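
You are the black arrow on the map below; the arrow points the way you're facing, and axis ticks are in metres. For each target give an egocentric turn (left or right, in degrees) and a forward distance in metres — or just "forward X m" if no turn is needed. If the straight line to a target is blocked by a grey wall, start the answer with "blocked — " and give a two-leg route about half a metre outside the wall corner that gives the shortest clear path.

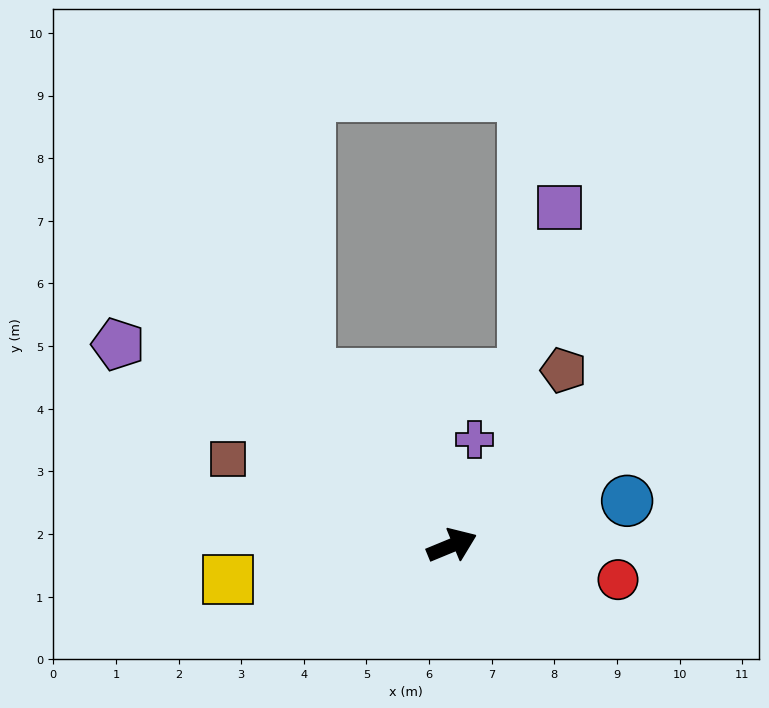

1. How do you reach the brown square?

turn left 137°, forward 3.8 m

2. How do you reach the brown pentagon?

turn left 35°, forward 3.3 m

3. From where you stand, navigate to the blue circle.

turn right 8°, forward 2.9 m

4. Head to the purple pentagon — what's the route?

turn left 127°, forward 6.2 m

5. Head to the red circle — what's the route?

turn right 34°, forward 2.7 m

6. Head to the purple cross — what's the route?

turn left 55°, forward 1.7 m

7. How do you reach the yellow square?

turn left 166°, forward 3.6 m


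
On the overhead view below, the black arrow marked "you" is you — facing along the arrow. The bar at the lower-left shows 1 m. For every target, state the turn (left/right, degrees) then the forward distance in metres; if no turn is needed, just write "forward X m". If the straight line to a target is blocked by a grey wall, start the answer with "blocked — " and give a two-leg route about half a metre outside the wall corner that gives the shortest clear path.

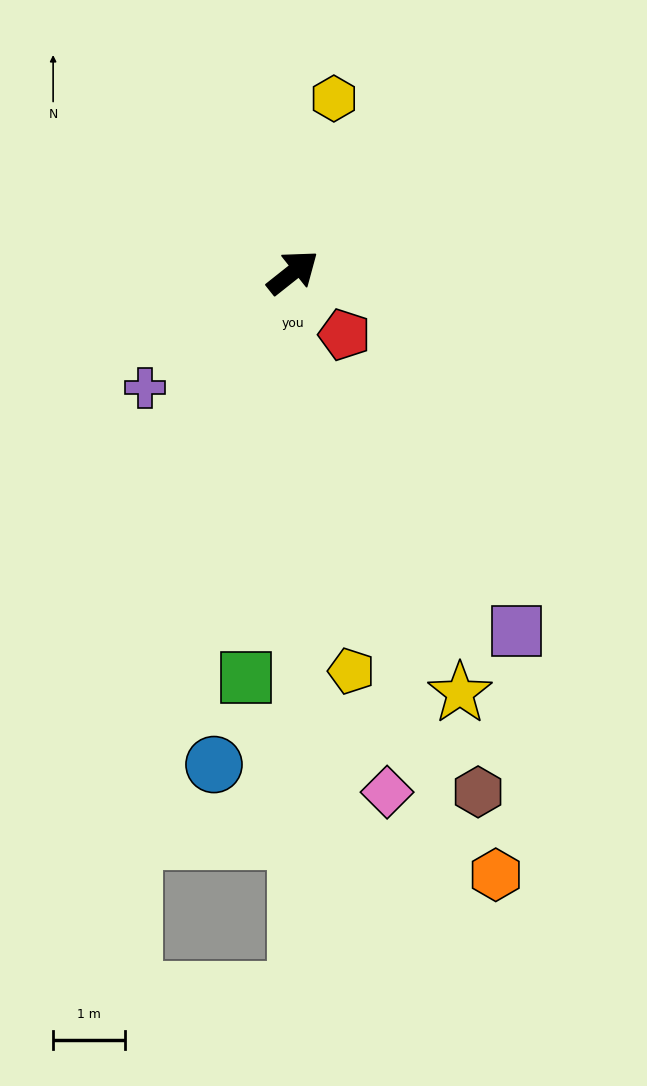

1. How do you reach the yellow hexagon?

turn left 38°, forward 2.5 m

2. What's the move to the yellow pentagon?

turn right 120°, forward 5.6 m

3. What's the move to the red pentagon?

turn right 89°, forward 1.1 m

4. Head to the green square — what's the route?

turn right 135°, forward 5.7 m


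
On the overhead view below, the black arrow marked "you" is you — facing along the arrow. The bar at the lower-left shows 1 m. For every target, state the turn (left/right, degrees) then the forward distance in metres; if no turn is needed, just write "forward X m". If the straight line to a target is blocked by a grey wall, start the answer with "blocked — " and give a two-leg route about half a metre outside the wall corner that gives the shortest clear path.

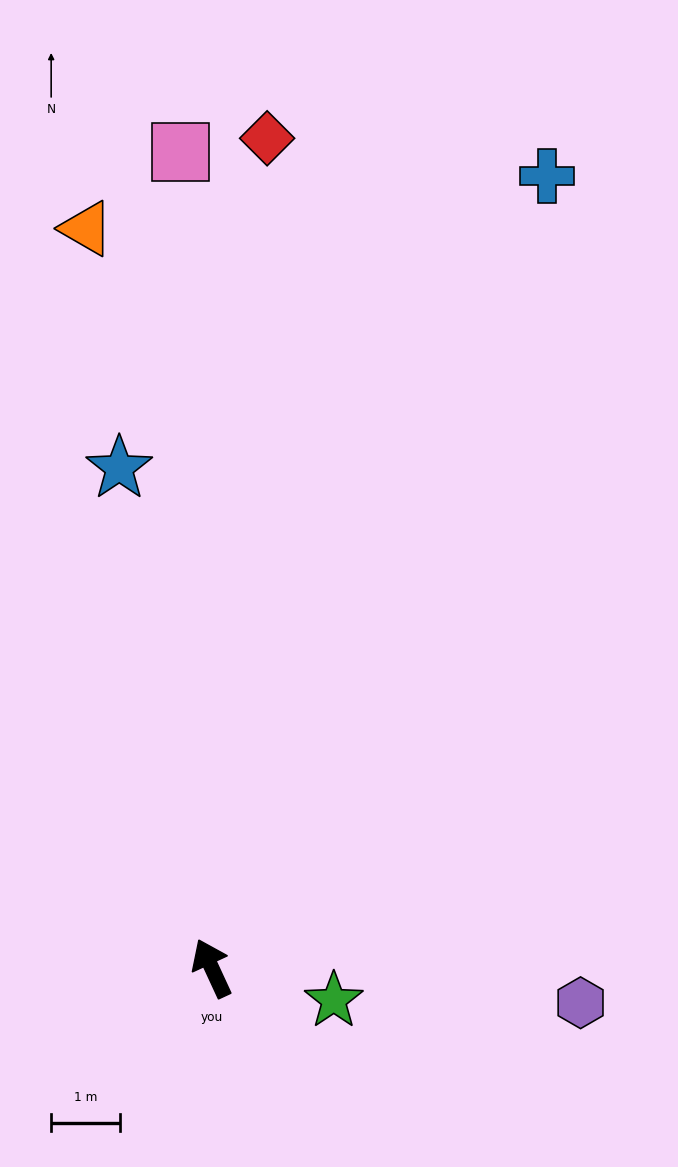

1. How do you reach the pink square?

turn right 23°, forward 11.8 m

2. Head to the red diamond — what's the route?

turn right 29°, forward 12.0 m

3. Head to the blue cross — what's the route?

turn right 48°, forward 12.4 m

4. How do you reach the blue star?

turn right 14°, forward 7.4 m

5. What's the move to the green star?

turn right 130°, forward 1.8 m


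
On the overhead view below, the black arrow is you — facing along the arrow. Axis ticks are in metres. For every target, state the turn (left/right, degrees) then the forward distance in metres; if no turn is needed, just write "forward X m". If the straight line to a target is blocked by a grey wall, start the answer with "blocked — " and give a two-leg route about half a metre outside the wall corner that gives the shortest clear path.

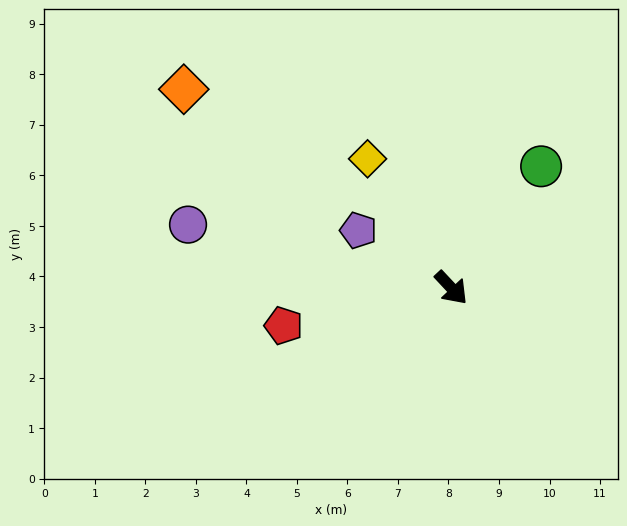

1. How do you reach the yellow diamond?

turn left 170°, forward 3.0 m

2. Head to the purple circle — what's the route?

turn right 147°, forward 5.4 m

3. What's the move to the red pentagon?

turn right 120°, forward 3.4 m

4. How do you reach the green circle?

turn left 100°, forward 3.0 m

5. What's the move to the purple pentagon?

turn right 165°, forward 2.2 m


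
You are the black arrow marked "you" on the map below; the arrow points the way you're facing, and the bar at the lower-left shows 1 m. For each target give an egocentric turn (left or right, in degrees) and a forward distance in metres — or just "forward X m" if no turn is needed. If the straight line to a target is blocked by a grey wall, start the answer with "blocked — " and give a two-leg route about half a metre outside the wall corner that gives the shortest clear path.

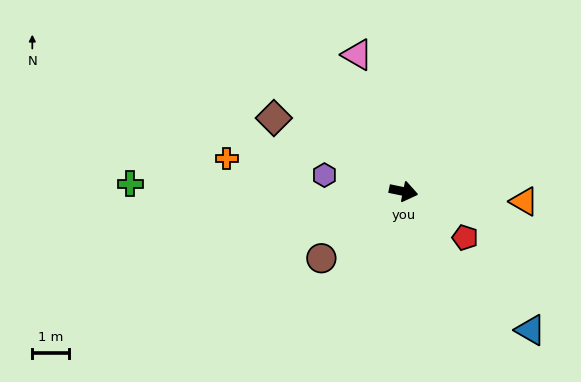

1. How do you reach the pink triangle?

turn left 120°, forward 4.0 m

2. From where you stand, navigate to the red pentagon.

turn right 25°, forward 2.1 m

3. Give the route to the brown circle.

turn right 129°, forward 2.9 m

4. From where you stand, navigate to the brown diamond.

turn left 162°, forward 4.1 m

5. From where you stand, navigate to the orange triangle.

turn left 7°, forward 3.3 m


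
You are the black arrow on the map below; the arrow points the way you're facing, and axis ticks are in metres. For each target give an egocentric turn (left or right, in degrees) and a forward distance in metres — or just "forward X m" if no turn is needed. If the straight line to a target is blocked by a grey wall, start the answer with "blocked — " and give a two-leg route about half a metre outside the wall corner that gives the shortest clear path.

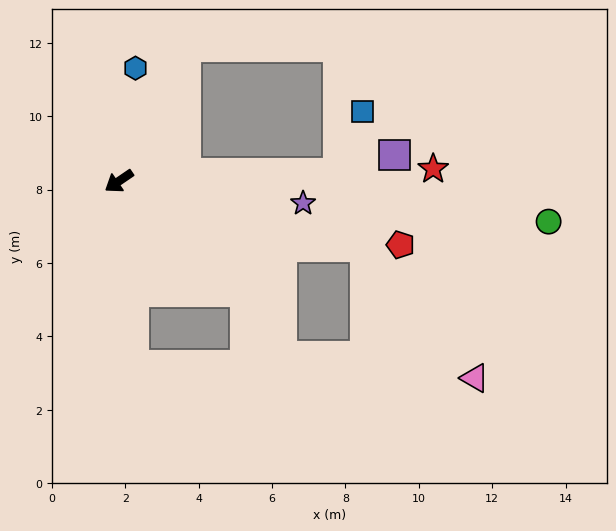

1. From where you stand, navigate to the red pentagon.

turn left 133°, forward 7.9 m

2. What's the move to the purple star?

turn left 139°, forward 5.1 m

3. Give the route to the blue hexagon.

turn right 133°, forward 3.1 m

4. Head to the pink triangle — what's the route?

blocked — turn left 131°, forward 6.9 m, then turn right 35°, forward 4.7 m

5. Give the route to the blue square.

blocked — turn left 148°, forward 6.0 m, then turn left 66°, forward 1.8 m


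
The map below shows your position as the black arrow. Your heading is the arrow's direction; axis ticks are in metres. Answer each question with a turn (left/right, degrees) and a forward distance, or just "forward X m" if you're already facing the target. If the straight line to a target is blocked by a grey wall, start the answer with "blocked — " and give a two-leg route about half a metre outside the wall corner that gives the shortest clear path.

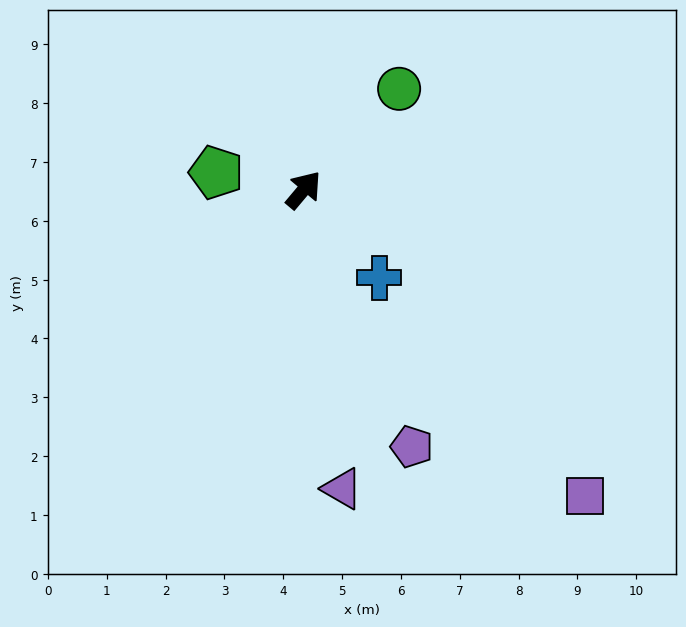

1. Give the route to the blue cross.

turn right 99°, forward 2.0 m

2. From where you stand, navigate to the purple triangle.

turn right 133°, forward 5.1 m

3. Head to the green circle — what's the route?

turn right 3°, forward 2.4 m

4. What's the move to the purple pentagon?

turn right 117°, forward 4.7 m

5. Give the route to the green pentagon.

turn left 119°, forward 1.5 m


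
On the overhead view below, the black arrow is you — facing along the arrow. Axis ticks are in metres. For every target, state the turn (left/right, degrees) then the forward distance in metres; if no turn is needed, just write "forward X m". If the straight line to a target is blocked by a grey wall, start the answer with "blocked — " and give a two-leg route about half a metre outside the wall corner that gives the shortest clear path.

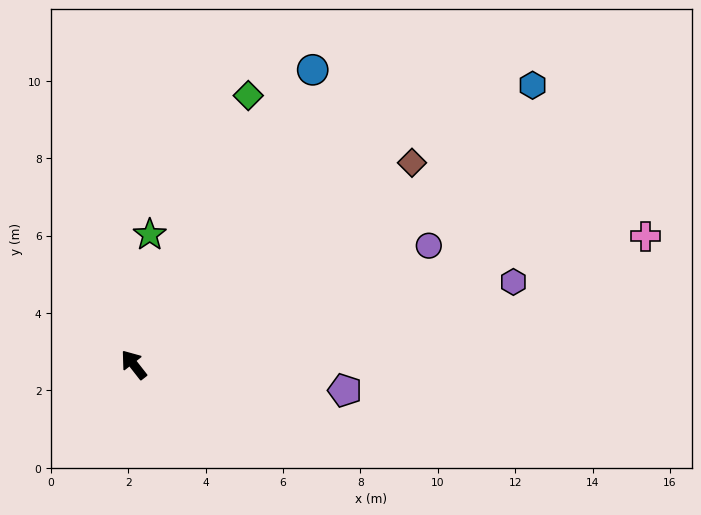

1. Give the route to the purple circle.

turn right 106°, forward 8.2 m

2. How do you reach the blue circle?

turn right 69°, forward 8.9 m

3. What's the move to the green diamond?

turn right 61°, forward 7.6 m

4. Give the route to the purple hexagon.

turn right 116°, forward 10.0 m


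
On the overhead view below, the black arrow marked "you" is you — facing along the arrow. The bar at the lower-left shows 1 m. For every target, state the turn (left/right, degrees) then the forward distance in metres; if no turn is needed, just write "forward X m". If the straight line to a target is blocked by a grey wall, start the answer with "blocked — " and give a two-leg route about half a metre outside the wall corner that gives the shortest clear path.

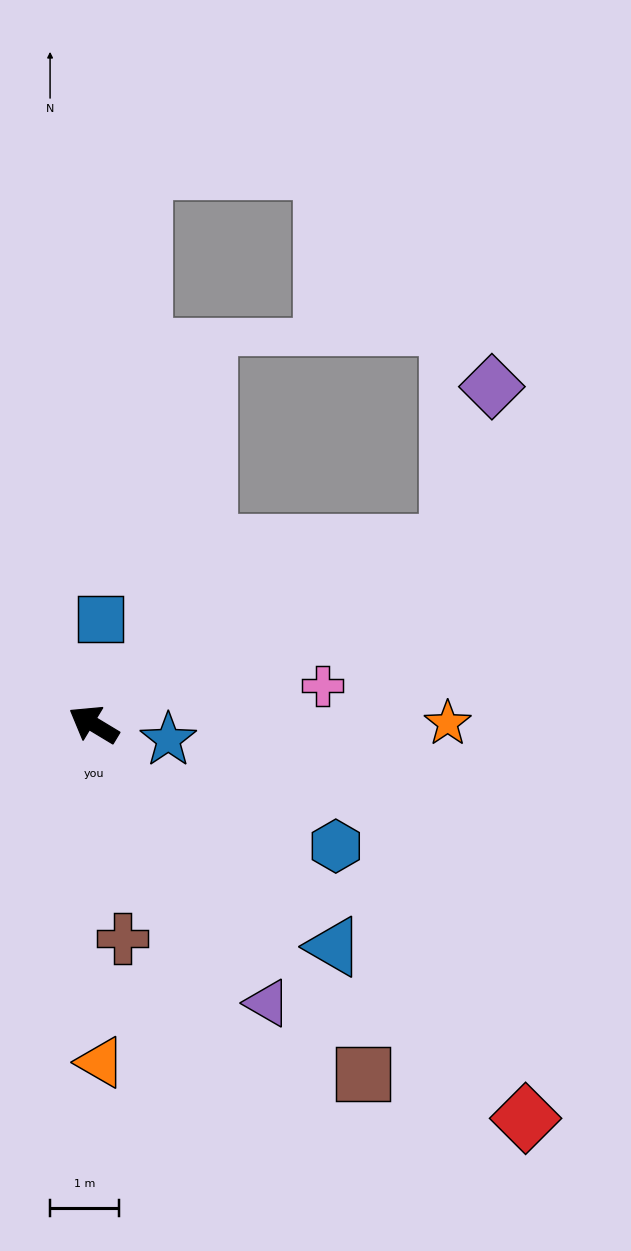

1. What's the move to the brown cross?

turn left 129°, forward 3.1 m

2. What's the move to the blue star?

turn right 161°, forward 1.1 m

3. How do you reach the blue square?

turn right 63°, forward 1.5 m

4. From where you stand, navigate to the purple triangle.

turn left 153°, forward 4.8 m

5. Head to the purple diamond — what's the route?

blocked — turn right 122°, forward 5.8 m, then turn left 48°, forward 2.4 m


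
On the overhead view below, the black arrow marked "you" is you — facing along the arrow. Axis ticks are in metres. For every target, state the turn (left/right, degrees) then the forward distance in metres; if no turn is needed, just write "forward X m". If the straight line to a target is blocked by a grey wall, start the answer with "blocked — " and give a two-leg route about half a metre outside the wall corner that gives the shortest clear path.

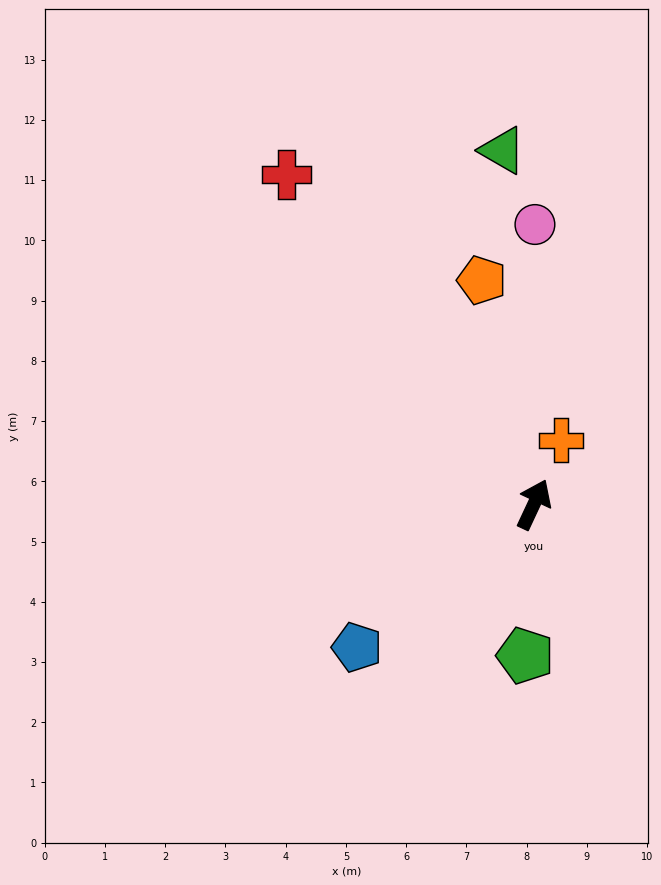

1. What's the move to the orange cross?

turn left 2°, forward 1.2 m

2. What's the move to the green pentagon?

turn right 158°, forward 2.5 m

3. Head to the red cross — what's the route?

turn left 62°, forward 6.8 m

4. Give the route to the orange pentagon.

turn left 38°, forward 3.8 m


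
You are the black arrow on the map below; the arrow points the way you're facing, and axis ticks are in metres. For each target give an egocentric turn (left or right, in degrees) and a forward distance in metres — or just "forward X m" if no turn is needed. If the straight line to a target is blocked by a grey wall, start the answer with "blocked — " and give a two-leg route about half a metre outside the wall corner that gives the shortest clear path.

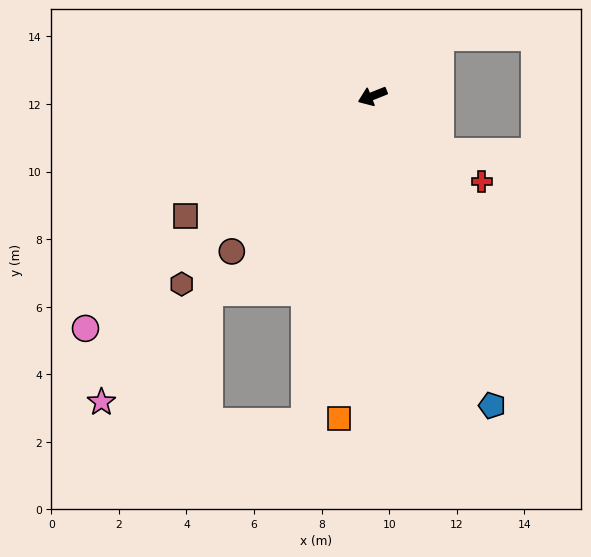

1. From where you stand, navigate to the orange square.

turn left 62°, forward 9.6 m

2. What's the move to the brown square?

turn left 11°, forward 6.6 m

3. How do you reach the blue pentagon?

turn left 89°, forward 9.8 m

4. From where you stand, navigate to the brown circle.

turn left 26°, forward 6.2 m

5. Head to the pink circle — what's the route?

turn left 17°, forward 10.9 m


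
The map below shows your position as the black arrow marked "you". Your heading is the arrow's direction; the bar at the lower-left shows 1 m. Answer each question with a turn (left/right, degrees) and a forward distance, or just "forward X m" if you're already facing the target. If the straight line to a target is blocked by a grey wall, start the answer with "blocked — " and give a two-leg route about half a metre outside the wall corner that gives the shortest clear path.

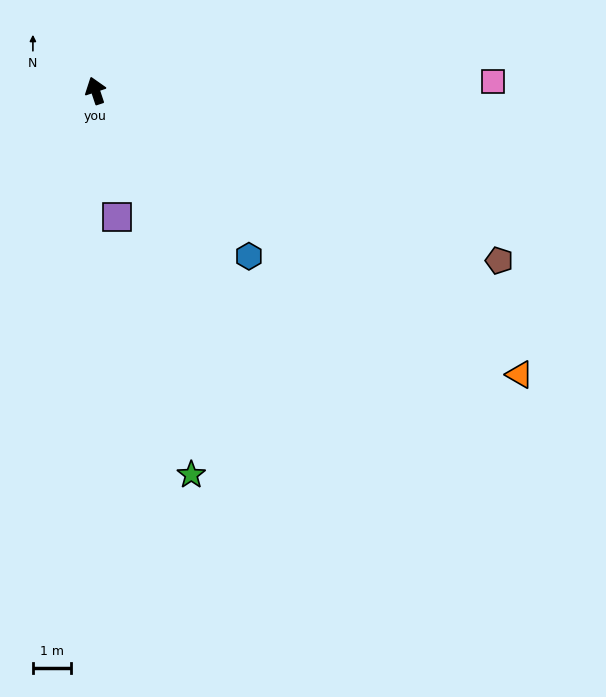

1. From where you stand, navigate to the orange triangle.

turn right 142°, forward 13.3 m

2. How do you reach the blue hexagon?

turn right 156°, forward 5.9 m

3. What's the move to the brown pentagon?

turn right 131°, forward 11.5 m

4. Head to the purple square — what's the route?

turn left 171°, forward 3.4 m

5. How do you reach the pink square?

turn right 107°, forward 10.4 m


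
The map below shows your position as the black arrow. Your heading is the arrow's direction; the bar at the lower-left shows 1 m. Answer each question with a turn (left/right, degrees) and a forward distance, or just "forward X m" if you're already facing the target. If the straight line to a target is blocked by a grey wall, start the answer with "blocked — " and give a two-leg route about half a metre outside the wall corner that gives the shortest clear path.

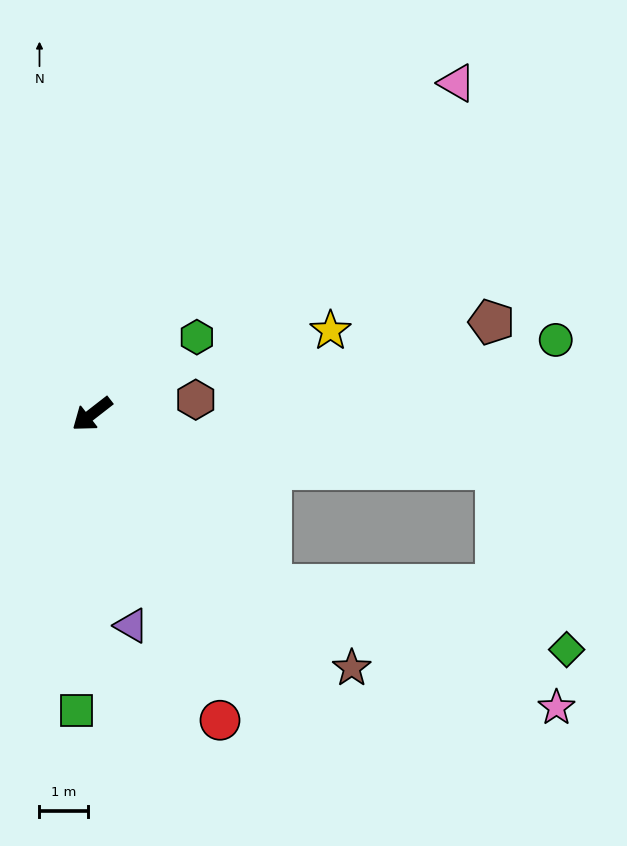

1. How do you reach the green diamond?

blocked — turn left 99°, forward 5.1 m, then turn left 31°, forward 6.3 m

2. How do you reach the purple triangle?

turn left 63°, forward 4.5 m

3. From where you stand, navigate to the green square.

turn left 49°, forward 6.1 m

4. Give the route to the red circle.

turn left 75°, forward 6.9 m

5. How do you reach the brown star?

turn left 98°, forward 7.5 m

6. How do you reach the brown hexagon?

turn left 150°, forward 2.2 m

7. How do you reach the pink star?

blocked — turn left 99°, forward 5.1 m, then turn left 20°, forward 6.4 m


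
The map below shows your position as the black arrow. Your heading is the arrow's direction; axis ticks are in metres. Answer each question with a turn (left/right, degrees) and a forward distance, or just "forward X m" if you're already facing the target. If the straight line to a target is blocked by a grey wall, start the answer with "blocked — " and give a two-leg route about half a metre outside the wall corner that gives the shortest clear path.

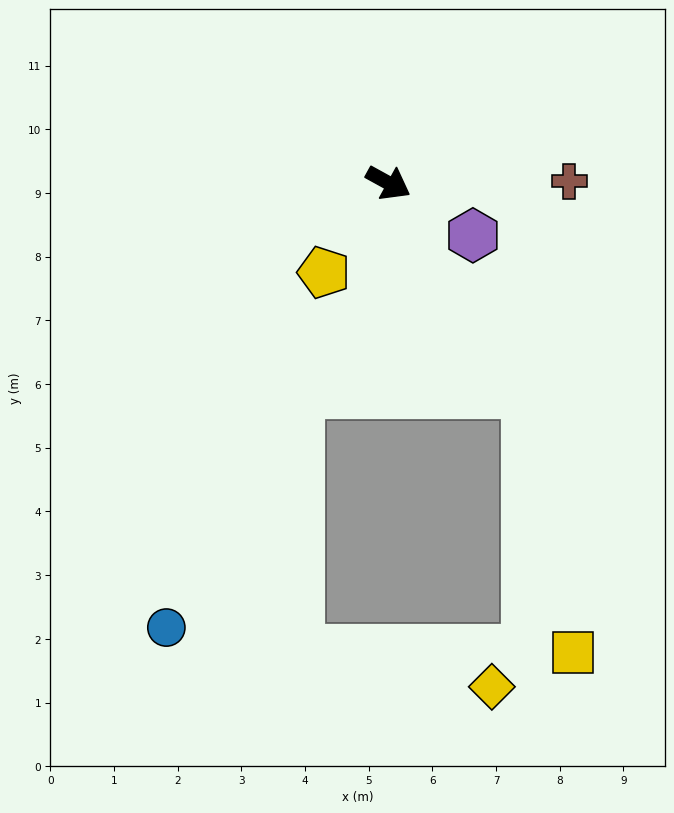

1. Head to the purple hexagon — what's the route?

turn right 3°, forward 1.6 m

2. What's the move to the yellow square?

blocked — turn right 27°, forward 4.0 m, then turn right 25°, forward 4.2 m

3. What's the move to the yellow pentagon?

turn right 97°, forward 1.7 m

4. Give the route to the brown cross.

turn left 29°, forward 2.8 m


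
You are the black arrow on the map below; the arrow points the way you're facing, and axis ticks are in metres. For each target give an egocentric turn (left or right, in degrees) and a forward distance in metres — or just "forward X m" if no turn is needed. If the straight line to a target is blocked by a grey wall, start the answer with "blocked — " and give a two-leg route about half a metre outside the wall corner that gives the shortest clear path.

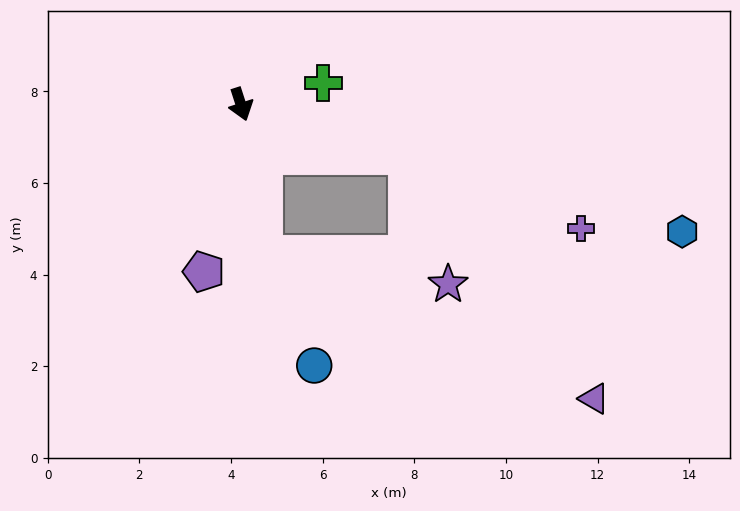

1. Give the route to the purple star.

blocked — turn left 55°, forward 3.8 m, then turn right 55°, forward 3.0 m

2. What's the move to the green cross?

turn left 87°, forward 1.9 m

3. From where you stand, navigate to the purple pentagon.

turn right 30°, forward 3.7 m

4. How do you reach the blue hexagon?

turn left 56°, forward 10.0 m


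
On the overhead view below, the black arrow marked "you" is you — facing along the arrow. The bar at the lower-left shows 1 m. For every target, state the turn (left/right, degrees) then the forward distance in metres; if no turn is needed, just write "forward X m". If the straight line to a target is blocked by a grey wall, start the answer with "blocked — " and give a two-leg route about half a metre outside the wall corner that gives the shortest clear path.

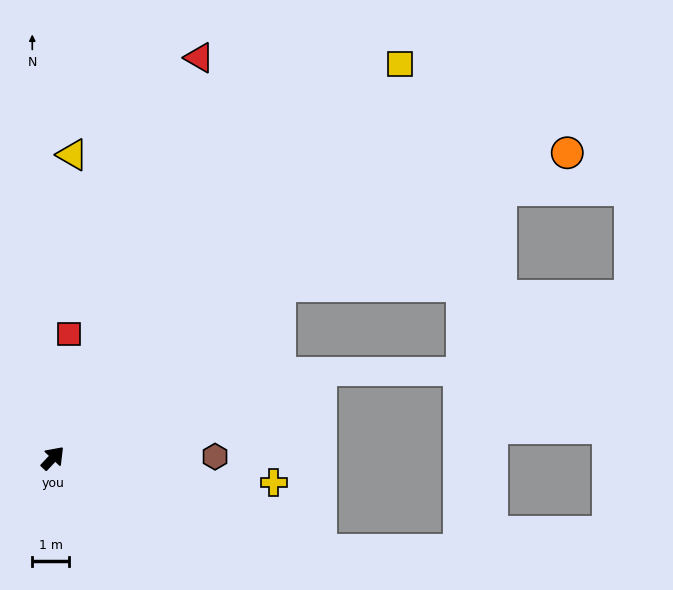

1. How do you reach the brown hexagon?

turn right 46°, forward 4.4 m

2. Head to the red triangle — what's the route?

turn left 23°, forward 11.5 m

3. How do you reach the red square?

turn left 36°, forward 3.4 m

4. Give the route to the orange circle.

blocked — turn right 10°, forward 7.7 m, then turn right 12°, forward 8.5 m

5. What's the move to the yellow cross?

turn right 53°, forward 6.0 m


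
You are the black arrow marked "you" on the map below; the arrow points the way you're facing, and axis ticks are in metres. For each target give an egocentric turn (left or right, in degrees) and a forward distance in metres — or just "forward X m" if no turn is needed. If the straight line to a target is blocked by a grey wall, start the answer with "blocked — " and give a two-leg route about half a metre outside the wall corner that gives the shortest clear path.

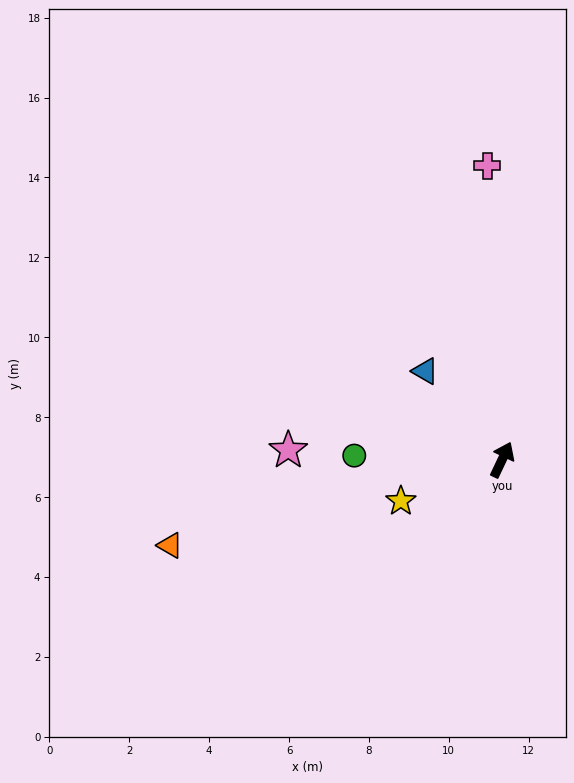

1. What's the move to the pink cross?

turn left 28°, forward 7.4 m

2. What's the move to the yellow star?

turn left 138°, forward 2.7 m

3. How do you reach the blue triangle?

turn left 66°, forward 2.9 m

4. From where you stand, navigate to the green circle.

turn left 114°, forward 3.7 m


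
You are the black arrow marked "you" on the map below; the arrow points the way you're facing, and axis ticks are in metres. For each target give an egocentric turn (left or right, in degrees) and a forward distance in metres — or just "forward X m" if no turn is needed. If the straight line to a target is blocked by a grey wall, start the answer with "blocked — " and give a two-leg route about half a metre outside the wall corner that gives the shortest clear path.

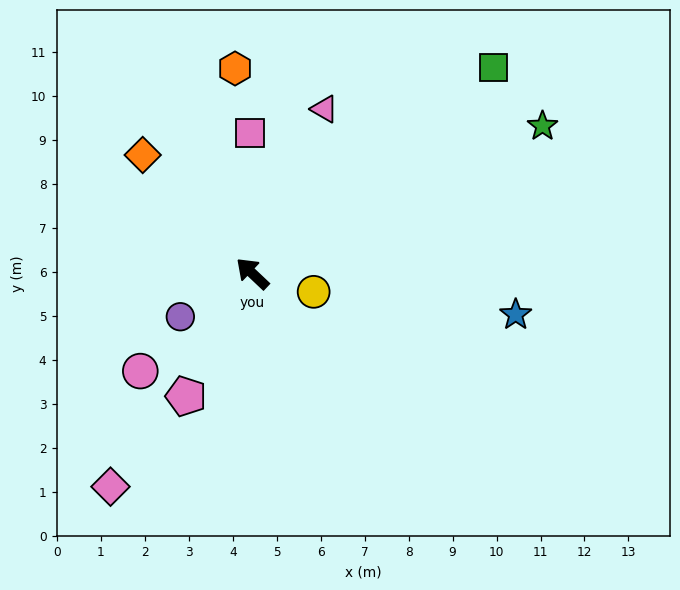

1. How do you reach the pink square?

turn right 46°, forward 3.2 m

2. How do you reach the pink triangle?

turn right 70°, forward 4.1 m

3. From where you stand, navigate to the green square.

turn right 96°, forward 7.2 m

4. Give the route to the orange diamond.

turn right 4°, forward 3.7 m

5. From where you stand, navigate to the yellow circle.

turn right 153°, forward 1.5 m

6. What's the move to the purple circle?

turn left 74°, forward 1.9 m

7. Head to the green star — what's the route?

turn right 110°, forward 7.4 m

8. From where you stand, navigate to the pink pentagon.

turn left 105°, forward 3.2 m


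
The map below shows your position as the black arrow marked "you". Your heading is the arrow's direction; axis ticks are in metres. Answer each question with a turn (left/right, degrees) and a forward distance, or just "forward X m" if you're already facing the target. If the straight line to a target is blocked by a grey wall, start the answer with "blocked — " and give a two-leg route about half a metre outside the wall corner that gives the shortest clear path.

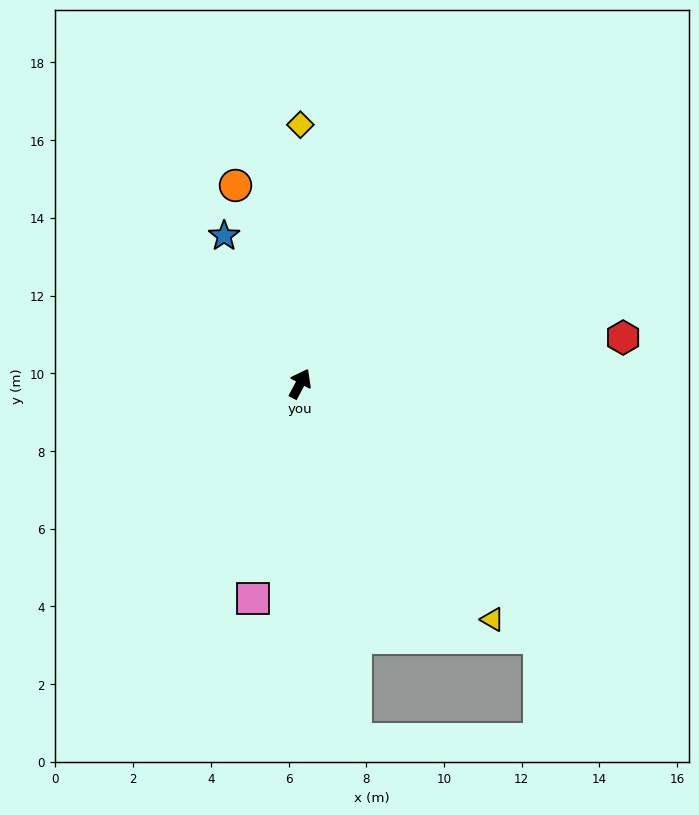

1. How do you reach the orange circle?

turn left 46°, forward 5.4 m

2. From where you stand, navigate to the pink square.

turn right 164°, forward 5.7 m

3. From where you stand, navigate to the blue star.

turn left 55°, forward 4.3 m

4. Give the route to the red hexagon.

turn right 54°, forward 8.4 m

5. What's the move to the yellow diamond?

turn left 28°, forward 6.7 m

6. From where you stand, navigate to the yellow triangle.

turn right 113°, forward 7.8 m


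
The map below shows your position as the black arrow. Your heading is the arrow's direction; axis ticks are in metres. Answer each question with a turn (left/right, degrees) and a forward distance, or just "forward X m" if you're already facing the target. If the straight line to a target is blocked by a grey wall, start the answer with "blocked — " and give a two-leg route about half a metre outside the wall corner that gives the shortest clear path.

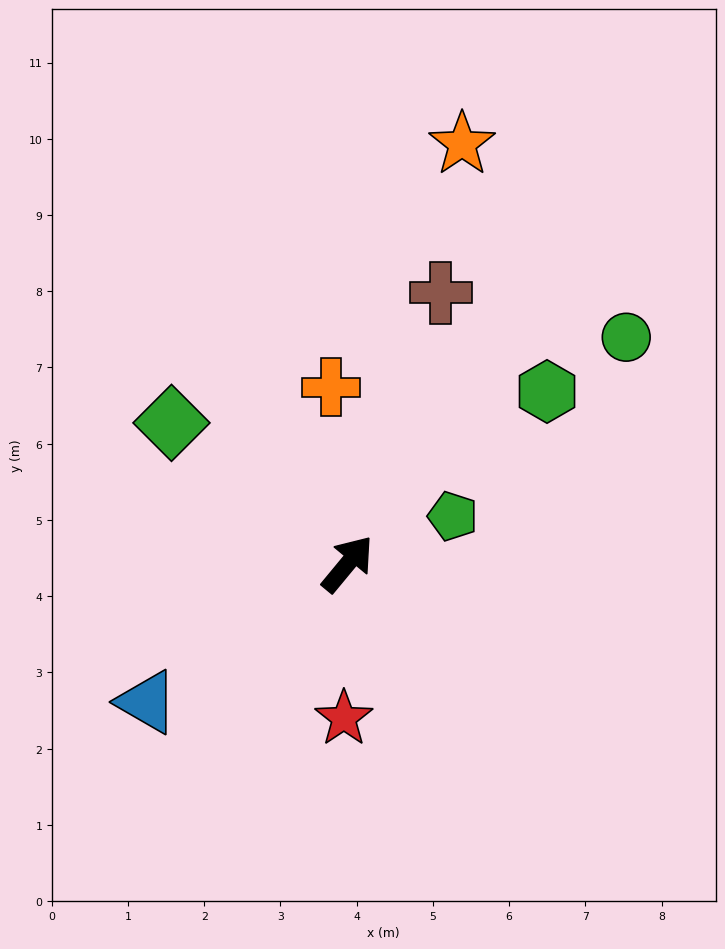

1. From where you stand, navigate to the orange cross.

turn left 45°, forward 2.3 m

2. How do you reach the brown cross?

turn left 21°, forward 3.8 m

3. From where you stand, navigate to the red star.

turn right 142°, forward 2.0 m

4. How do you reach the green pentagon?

turn right 26°, forward 1.5 m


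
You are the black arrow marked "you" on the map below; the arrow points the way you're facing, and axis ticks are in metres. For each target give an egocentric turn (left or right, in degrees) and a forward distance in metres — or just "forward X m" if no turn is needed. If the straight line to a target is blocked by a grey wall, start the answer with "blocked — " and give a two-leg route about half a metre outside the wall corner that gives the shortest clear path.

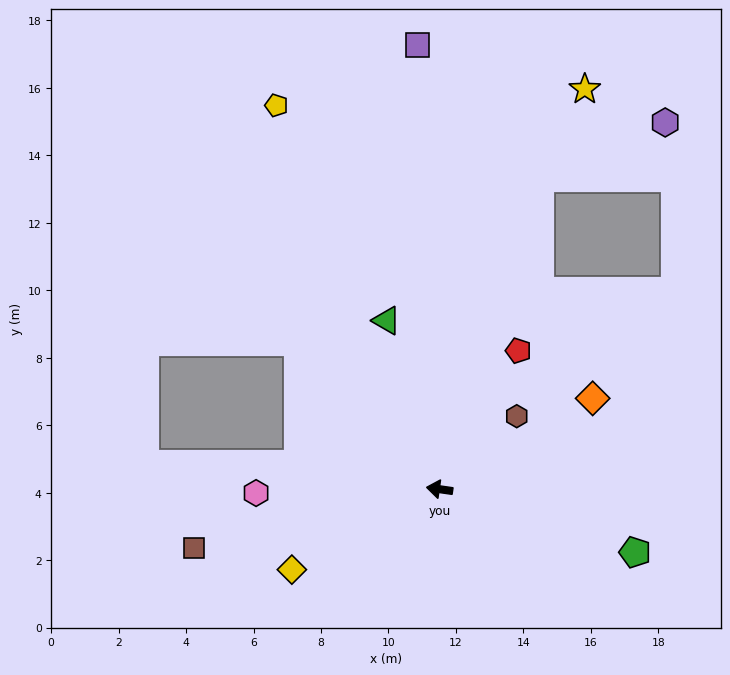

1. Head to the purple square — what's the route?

turn right 79°, forward 13.2 m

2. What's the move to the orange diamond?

turn right 141°, forward 5.3 m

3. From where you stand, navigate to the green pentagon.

turn left 170°, forward 6.1 m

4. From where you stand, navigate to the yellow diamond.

turn left 37°, forward 5.0 m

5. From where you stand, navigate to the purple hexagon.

blocked — turn right 100°, forward 9.7 m, then turn right 48°, forward 4.1 m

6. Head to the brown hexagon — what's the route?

turn right 128°, forward 3.1 m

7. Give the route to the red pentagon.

turn right 112°, forward 4.7 m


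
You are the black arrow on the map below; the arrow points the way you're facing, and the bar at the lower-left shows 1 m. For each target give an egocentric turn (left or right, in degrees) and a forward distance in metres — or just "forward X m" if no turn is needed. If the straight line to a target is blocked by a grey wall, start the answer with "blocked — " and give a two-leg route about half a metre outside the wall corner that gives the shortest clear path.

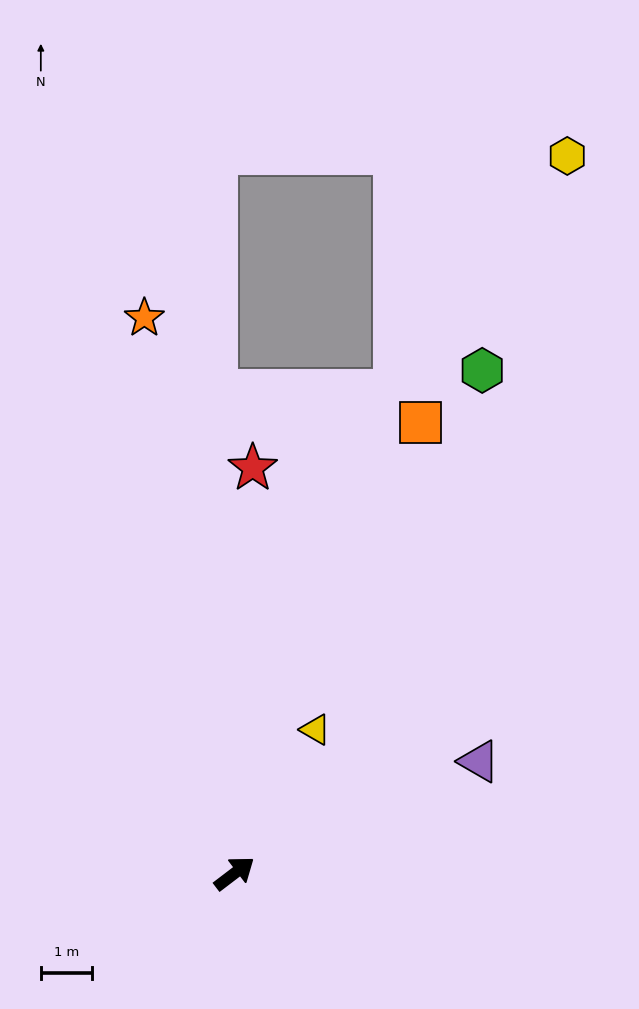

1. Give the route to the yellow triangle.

turn left 23°, forward 3.3 m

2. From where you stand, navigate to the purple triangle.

turn right 13°, forward 5.3 m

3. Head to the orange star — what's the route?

turn left 62°, forward 11.1 m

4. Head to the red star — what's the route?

turn left 50°, forward 8.0 m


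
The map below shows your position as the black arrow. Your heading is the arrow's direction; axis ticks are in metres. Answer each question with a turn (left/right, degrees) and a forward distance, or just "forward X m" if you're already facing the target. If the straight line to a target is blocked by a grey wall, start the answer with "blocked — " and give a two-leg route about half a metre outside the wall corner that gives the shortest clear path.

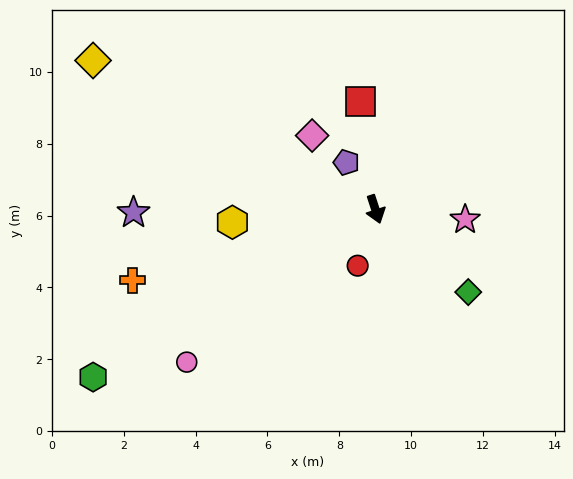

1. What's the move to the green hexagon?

turn right 77°, forward 9.1 m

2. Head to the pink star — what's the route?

turn left 65°, forward 2.5 m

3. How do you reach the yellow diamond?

turn right 136°, forward 8.9 m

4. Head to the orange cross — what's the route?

turn right 92°, forward 7.0 m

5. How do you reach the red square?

turn left 170°, forward 3.0 m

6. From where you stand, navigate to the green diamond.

turn left 30°, forward 3.5 m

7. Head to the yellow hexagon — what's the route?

turn right 103°, forward 4.0 m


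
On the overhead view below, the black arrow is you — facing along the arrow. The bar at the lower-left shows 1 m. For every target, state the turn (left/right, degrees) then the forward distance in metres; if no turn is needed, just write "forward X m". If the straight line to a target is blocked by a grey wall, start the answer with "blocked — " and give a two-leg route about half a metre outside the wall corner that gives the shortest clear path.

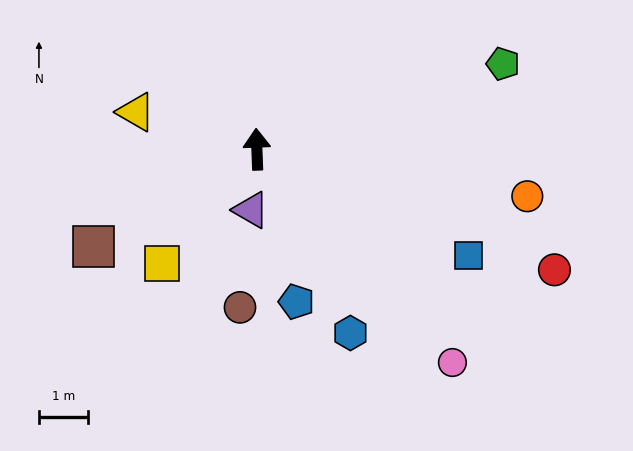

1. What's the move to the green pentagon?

turn right 73°, forward 5.3 m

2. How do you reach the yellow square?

turn left 138°, forward 3.0 m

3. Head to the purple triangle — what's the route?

turn left 172°, forward 1.2 m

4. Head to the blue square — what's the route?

turn right 119°, forward 4.9 m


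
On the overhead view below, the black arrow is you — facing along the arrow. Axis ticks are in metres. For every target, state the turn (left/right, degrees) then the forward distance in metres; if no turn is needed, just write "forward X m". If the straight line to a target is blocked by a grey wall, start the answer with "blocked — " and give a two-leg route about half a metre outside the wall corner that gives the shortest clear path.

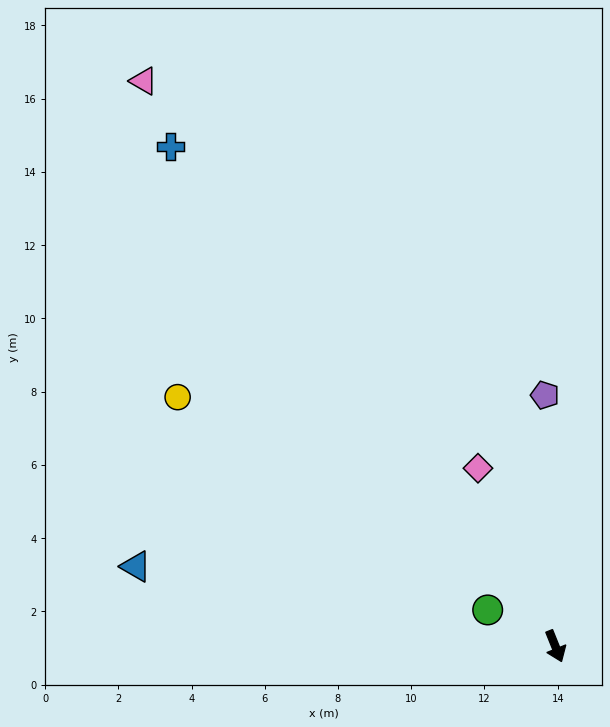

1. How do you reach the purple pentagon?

turn left 160°, forward 6.9 m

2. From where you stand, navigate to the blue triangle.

turn right 123°, forward 11.7 m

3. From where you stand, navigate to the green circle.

turn right 140°, forward 2.1 m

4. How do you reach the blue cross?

turn right 164°, forward 17.2 m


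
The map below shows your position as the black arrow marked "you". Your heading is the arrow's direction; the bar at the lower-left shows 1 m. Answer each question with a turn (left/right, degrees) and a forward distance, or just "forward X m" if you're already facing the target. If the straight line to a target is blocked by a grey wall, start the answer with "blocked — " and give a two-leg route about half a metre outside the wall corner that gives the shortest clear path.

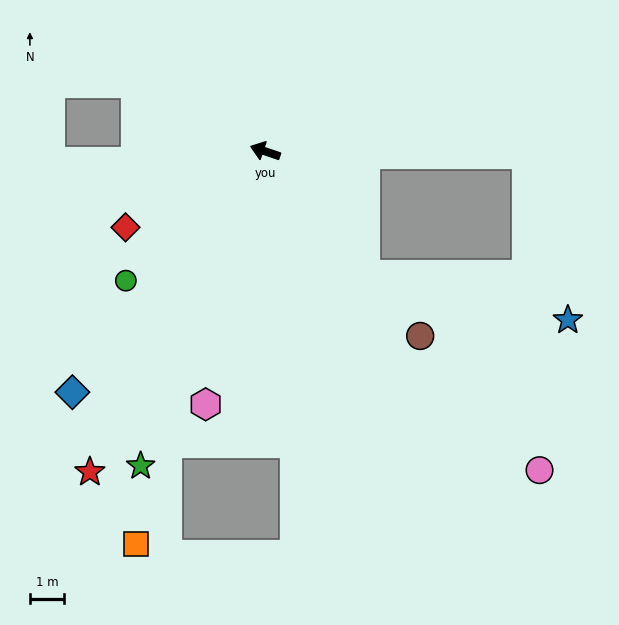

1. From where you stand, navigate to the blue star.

blocked — turn left 148°, forward 4.6 m, then turn left 38°, forward 6.0 m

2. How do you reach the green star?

turn left 87°, forward 9.9 m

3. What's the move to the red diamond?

turn left 47°, forward 4.6 m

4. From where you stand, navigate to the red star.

turn left 80°, forward 10.7 m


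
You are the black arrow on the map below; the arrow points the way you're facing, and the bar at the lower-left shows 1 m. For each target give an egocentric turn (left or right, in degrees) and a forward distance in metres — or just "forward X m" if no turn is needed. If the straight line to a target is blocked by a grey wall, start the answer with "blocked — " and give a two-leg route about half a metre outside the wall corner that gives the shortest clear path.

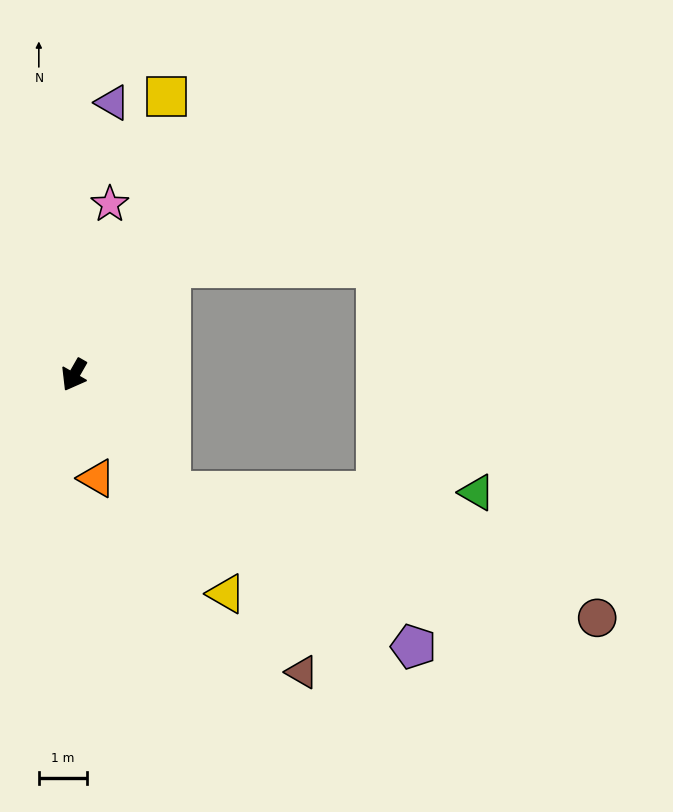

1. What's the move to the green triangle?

blocked — turn left 69°, forward 3.1 m, then turn left 51°, forward 6.3 m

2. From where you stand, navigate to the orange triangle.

turn left 42°, forward 2.2 m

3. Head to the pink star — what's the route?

turn right 162°, forward 3.6 m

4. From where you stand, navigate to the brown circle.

blocked — turn left 69°, forward 3.1 m, then turn left 34°, forward 9.2 m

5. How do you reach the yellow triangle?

turn left 65°, forward 5.5 m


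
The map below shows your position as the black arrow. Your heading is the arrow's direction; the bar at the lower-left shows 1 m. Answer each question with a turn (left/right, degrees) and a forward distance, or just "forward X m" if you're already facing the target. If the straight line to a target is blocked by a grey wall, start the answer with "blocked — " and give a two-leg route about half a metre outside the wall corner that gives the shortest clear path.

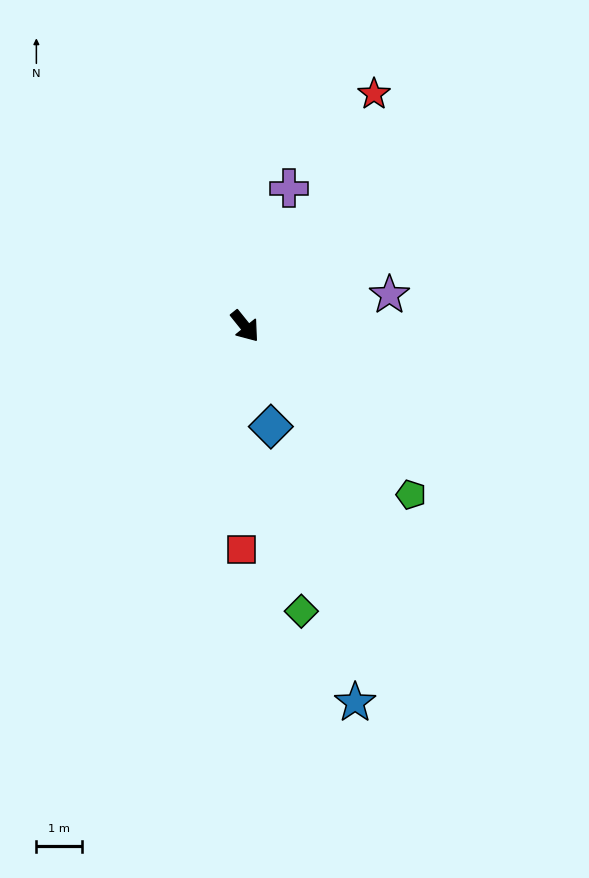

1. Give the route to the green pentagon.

turn left 6°, forward 5.2 m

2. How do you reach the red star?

turn left 112°, forward 5.9 m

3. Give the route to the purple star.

turn left 64°, forward 3.3 m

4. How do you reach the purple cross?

turn left 124°, forward 3.2 m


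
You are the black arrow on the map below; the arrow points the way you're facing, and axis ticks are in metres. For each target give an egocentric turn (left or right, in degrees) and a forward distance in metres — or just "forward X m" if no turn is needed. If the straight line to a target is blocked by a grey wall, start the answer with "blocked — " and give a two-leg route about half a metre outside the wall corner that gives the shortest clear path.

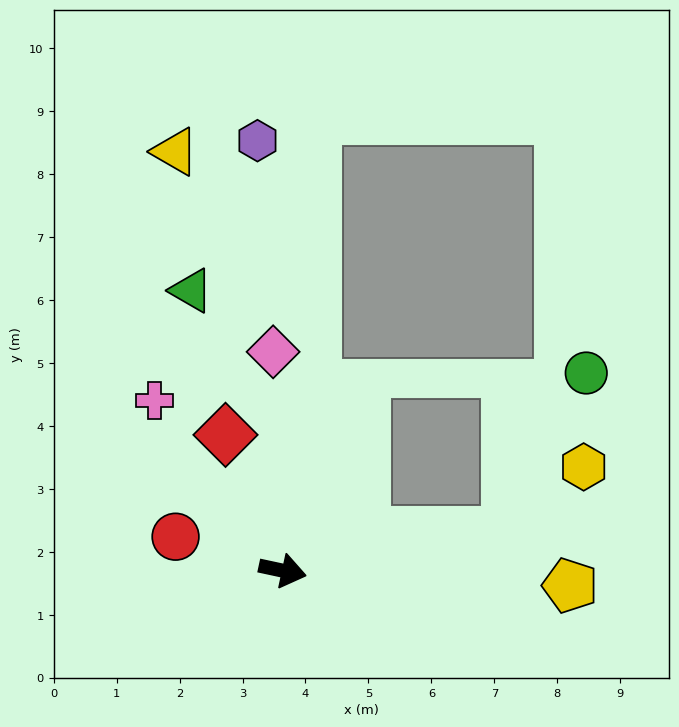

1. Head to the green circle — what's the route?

blocked — turn left 21°, forward 3.6 m, then turn left 55°, forward 2.8 m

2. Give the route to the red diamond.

turn left 125°, forward 2.3 m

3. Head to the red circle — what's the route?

turn left 175°, forward 1.8 m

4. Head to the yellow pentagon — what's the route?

turn left 9°, forward 4.6 m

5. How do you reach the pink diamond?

turn left 105°, forward 3.5 m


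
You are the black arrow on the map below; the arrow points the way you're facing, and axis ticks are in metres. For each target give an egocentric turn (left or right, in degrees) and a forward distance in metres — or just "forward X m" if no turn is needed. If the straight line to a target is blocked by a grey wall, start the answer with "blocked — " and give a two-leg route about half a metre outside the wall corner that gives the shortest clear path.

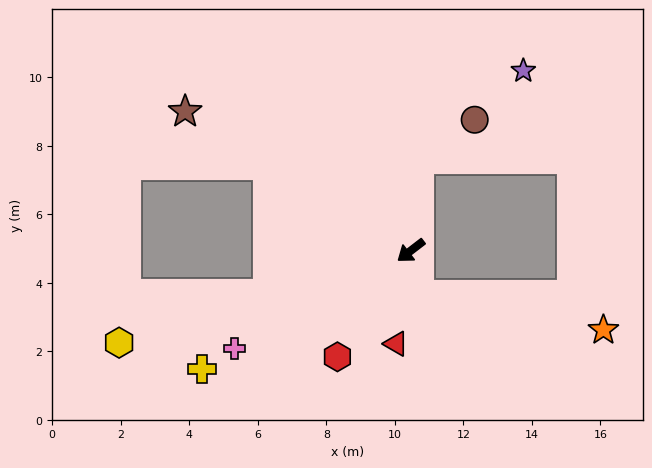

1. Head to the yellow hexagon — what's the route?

turn right 20°, forward 8.9 m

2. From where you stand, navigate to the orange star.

blocked — turn left 64°, forward 1.3 m, then turn left 67°, forward 5.5 m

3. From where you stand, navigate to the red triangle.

turn left 43°, forward 2.8 m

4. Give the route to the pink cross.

turn right 8°, forward 5.9 m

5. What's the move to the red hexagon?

turn left 18°, forward 3.8 m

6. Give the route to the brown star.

turn right 69°, forward 7.7 m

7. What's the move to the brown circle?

blocked — turn right 133°, forward 2.7 m, then turn right 49°, forward 2.0 m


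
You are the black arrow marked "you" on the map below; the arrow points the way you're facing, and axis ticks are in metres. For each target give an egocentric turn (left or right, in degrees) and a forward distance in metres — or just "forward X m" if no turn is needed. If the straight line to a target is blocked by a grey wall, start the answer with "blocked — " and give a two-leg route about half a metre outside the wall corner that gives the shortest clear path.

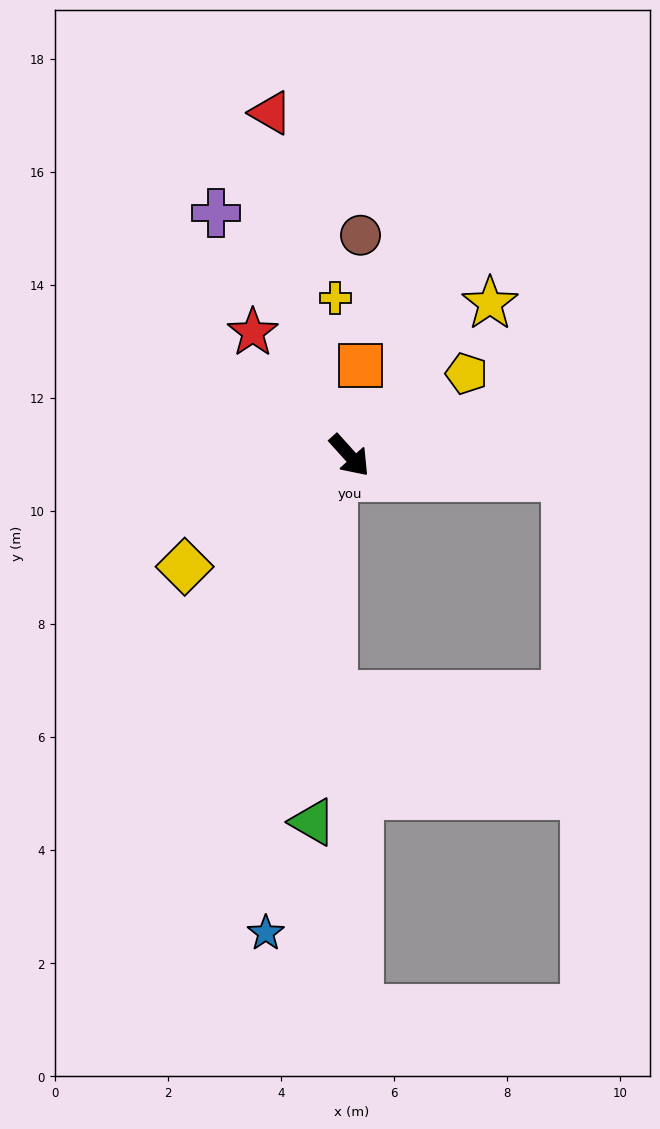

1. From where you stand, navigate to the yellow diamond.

turn right 98°, forward 3.5 m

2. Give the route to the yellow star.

turn left 95°, forward 3.7 m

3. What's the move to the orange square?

turn left 131°, forward 1.6 m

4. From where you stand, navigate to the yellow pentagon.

turn left 83°, forward 2.5 m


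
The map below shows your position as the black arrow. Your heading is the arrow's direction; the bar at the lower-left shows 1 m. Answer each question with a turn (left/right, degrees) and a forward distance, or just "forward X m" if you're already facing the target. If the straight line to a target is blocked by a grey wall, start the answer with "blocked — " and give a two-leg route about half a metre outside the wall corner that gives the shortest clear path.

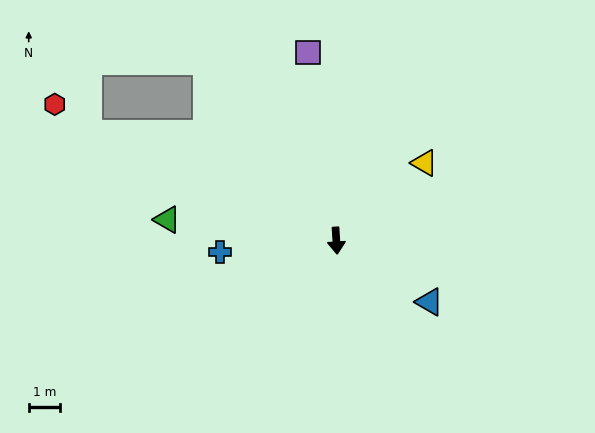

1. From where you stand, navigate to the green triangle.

turn right 101°, forward 5.4 m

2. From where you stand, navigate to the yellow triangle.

turn left 128°, forward 3.7 m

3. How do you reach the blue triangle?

turn left 53°, forward 3.5 m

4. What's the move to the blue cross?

turn right 88°, forward 3.7 m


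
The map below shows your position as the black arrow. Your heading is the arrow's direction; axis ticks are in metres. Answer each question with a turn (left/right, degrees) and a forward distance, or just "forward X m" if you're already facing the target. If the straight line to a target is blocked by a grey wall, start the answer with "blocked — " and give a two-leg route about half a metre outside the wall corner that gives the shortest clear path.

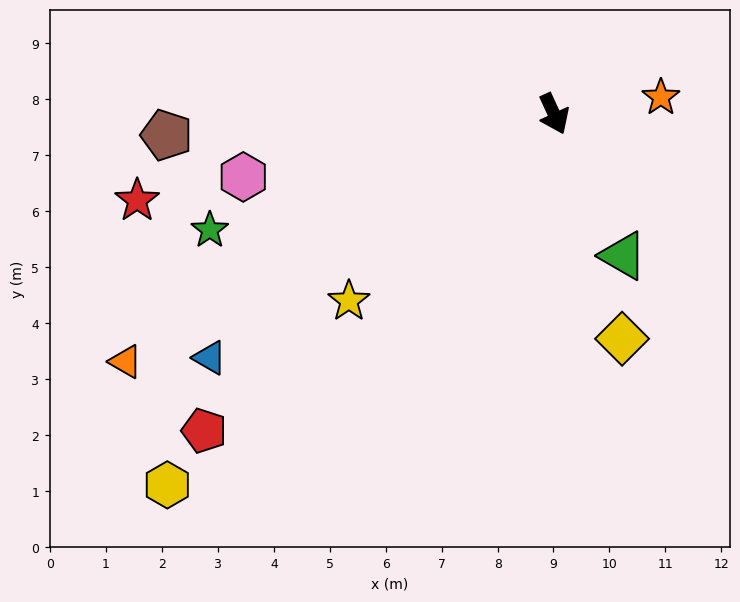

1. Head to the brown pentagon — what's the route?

turn right 112°, forward 6.9 m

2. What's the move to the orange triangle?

turn right 85°, forward 8.8 m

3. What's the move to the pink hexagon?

turn right 103°, forward 5.7 m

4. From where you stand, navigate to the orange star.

turn left 74°, forward 1.9 m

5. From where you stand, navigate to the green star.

turn right 96°, forward 6.5 m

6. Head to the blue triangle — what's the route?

turn right 79°, forward 7.5 m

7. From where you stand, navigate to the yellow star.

turn right 72°, forward 5.0 m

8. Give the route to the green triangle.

forward 2.8 m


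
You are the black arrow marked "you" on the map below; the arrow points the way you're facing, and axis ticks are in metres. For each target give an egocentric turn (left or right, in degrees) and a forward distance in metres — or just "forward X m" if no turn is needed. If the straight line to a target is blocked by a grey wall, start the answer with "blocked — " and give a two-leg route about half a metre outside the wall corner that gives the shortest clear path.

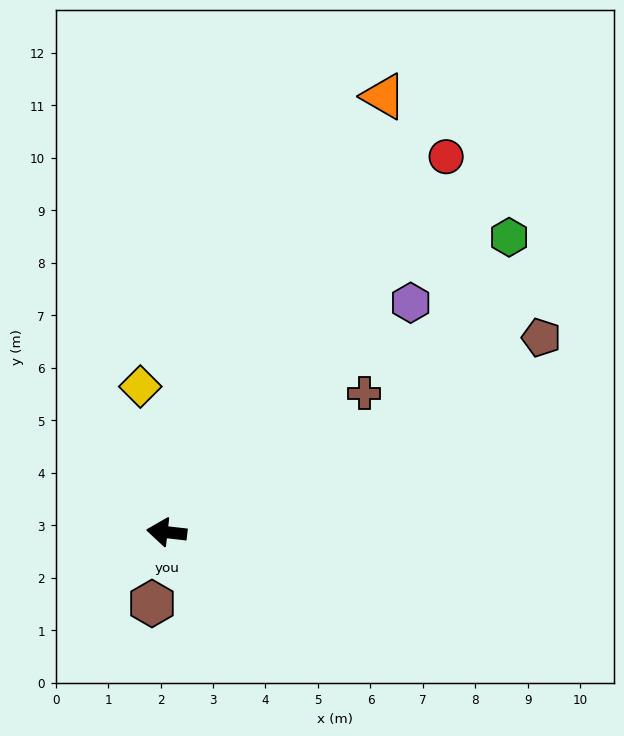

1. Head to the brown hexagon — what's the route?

turn left 85°, forward 1.4 m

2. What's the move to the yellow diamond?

turn right 73°, forward 2.8 m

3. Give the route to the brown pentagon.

turn right 146°, forward 8.0 m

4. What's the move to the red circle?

turn right 120°, forward 8.9 m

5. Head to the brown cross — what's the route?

turn right 138°, forward 4.6 m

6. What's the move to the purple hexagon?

turn right 130°, forward 6.4 m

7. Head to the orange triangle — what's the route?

turn right 110°, forward 9.3 m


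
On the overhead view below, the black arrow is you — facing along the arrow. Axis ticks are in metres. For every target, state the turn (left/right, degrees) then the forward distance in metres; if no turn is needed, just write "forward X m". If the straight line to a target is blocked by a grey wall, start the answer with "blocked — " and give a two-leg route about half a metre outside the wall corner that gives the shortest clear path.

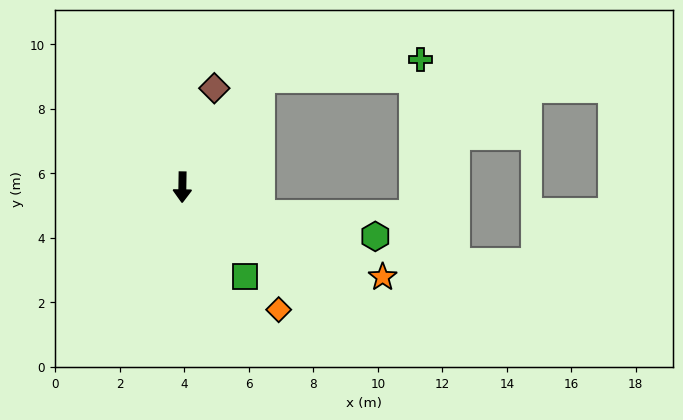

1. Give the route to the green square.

turn left 36°, forward 3.4 m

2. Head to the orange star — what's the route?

turn left 67°, forward 6.8 m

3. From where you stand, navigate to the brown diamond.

turn left 163°, forward 3.2 m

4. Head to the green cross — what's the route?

blocked — turn left 144°, forward 4.1 m, then turn right 46°, forward 5.0 m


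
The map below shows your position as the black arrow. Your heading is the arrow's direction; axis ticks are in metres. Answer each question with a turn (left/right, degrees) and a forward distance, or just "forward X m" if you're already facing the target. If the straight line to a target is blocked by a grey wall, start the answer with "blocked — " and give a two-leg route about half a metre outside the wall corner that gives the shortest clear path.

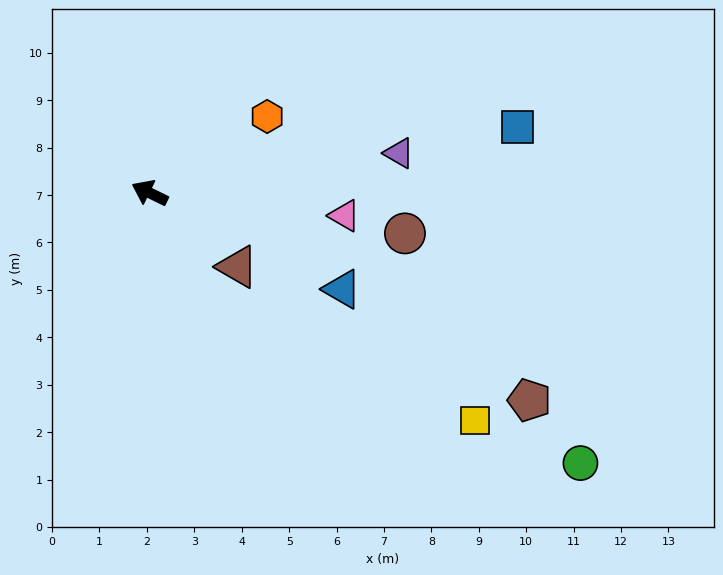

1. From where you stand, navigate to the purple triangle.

turn right 145°, forward 5.3 m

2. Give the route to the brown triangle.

turn left 166°, forward 2.4 m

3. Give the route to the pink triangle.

turn right 161°, forward 4.1 m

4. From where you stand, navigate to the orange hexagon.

turn right 121°, forward 3.0 m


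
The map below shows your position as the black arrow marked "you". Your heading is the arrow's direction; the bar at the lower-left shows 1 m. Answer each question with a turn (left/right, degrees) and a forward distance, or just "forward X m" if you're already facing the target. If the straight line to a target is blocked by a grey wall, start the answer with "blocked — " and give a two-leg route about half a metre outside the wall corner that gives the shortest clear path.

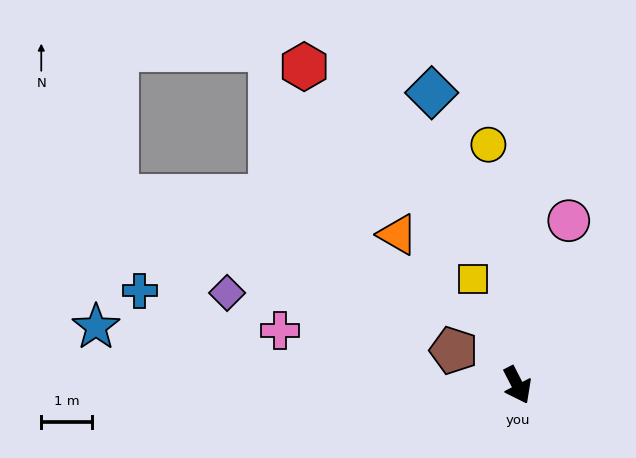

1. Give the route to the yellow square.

turn left 176°, forward 2.3 m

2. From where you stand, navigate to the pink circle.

turn left 135°, forward 3.4 m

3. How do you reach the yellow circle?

turn left 160°, forward 4.7 m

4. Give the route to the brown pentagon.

turn right 146°, forward 1.4 m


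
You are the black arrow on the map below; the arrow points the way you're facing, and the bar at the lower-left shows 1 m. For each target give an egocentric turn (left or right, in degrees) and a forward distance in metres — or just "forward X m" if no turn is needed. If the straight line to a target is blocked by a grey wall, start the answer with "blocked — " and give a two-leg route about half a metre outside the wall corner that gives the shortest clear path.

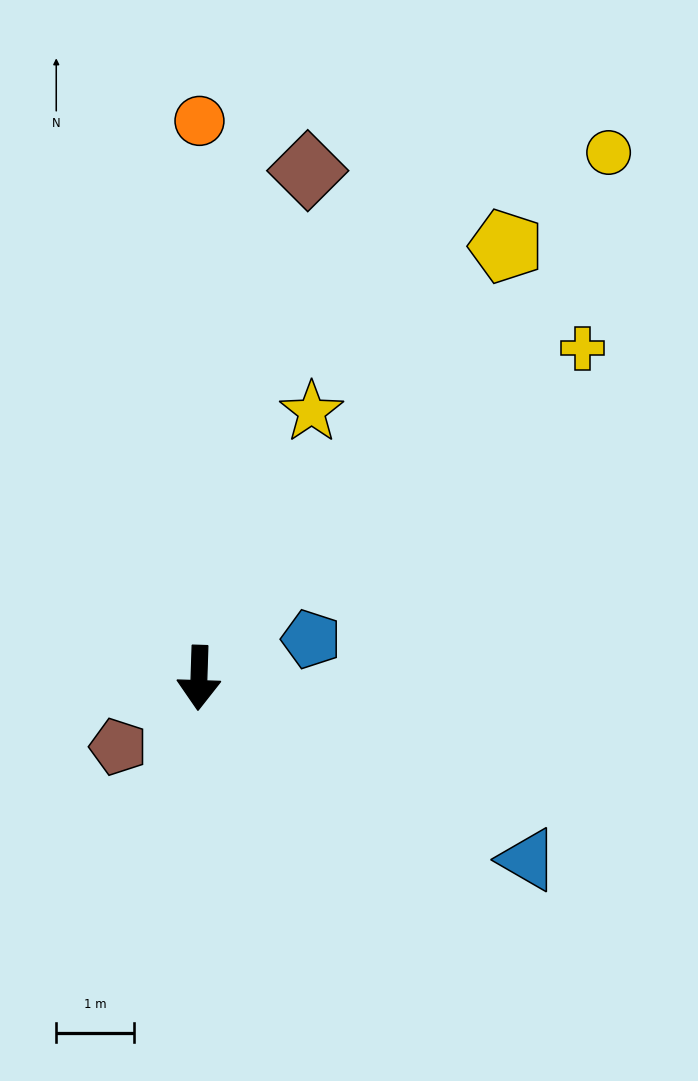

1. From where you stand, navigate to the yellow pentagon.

turn left 146°, forward 6.8 m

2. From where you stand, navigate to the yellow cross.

turn left 133°, forward 6.5 m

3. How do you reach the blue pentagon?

turn left 111°, forward 1.5 m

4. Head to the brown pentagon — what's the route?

turn right 48°, forward 1.4 m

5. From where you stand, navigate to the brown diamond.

turn left 170°, forward 6.6 m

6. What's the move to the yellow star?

turn left 159°, forward 3.7 m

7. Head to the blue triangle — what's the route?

turn left 63°, forward 4.8 m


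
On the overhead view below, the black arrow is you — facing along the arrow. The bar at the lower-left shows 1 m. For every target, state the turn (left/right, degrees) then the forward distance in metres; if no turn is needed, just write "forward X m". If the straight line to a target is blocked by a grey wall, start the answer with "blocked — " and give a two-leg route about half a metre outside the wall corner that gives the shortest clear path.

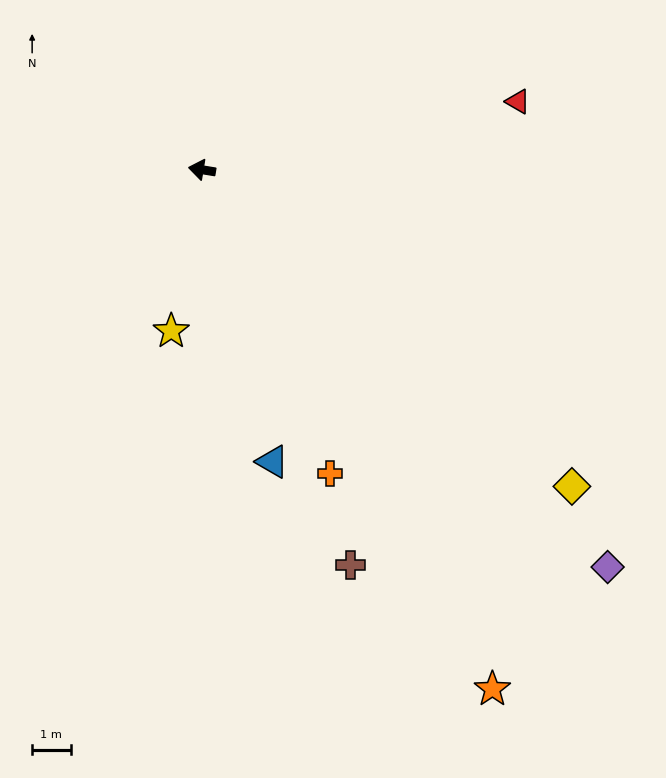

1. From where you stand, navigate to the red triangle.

turn right 159°, forward 8.4 m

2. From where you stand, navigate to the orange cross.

turn left 122°, forward 8.6 m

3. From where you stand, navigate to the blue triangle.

turn left 113°, forward 7.8 m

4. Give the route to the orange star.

turn left 128°, forward 15.5 m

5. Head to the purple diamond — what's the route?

turn left 145°, forward 14.8 m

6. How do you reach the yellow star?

turn left 88°, forward 4.3 m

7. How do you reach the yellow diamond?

turn left 149°, forward 12.7 m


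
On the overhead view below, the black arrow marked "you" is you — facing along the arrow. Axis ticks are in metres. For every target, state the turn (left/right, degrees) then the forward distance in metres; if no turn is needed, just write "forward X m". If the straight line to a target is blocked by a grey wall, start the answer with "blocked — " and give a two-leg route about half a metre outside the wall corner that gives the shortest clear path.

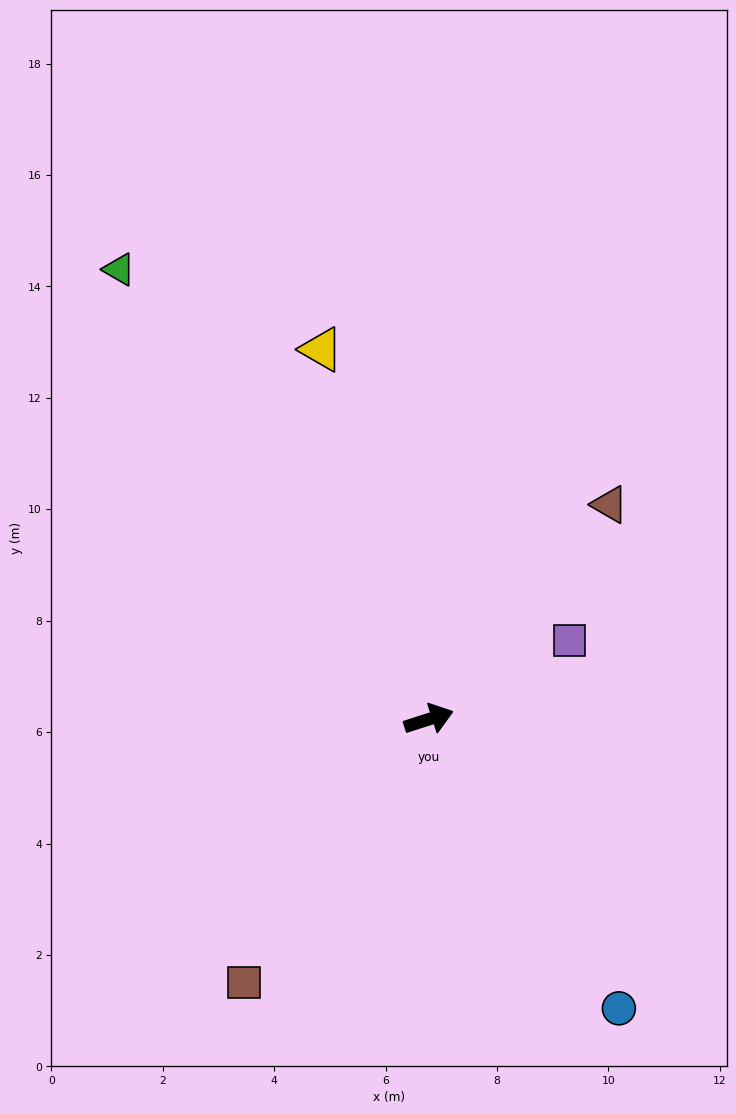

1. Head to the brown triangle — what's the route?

turn left 32°, forward 5.0 m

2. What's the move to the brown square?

turn right 143°, forward 5.8 m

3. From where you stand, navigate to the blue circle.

turn right 74°, forward 6.2 m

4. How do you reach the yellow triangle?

turn left 88°, forward 6.9 m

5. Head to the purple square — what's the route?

turn left 12°, forward 2.9 m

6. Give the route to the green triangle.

turn left 107°, forward 9.8 m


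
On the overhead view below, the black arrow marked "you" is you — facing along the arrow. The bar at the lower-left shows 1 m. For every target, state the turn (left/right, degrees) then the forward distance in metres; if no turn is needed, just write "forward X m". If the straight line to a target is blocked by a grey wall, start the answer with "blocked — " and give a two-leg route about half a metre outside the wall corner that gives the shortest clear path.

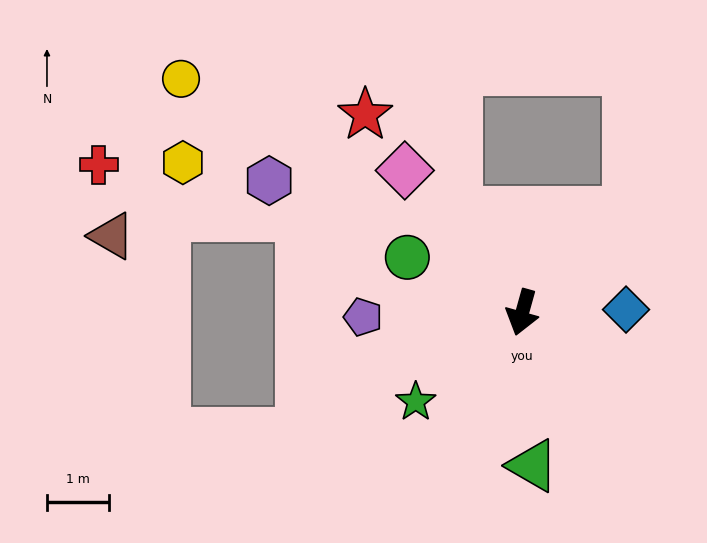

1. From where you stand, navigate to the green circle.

turn right 100°, forward 2.1 m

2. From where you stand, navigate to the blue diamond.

turn left 107°, forward 1.7 m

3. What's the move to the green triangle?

turn left 19°, forward 2.5 m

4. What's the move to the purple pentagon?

turn right 73°, forward 2.6 m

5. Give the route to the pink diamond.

turn right 125°, forward 3.0 m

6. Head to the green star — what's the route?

turn right 34°, forward 2.2 m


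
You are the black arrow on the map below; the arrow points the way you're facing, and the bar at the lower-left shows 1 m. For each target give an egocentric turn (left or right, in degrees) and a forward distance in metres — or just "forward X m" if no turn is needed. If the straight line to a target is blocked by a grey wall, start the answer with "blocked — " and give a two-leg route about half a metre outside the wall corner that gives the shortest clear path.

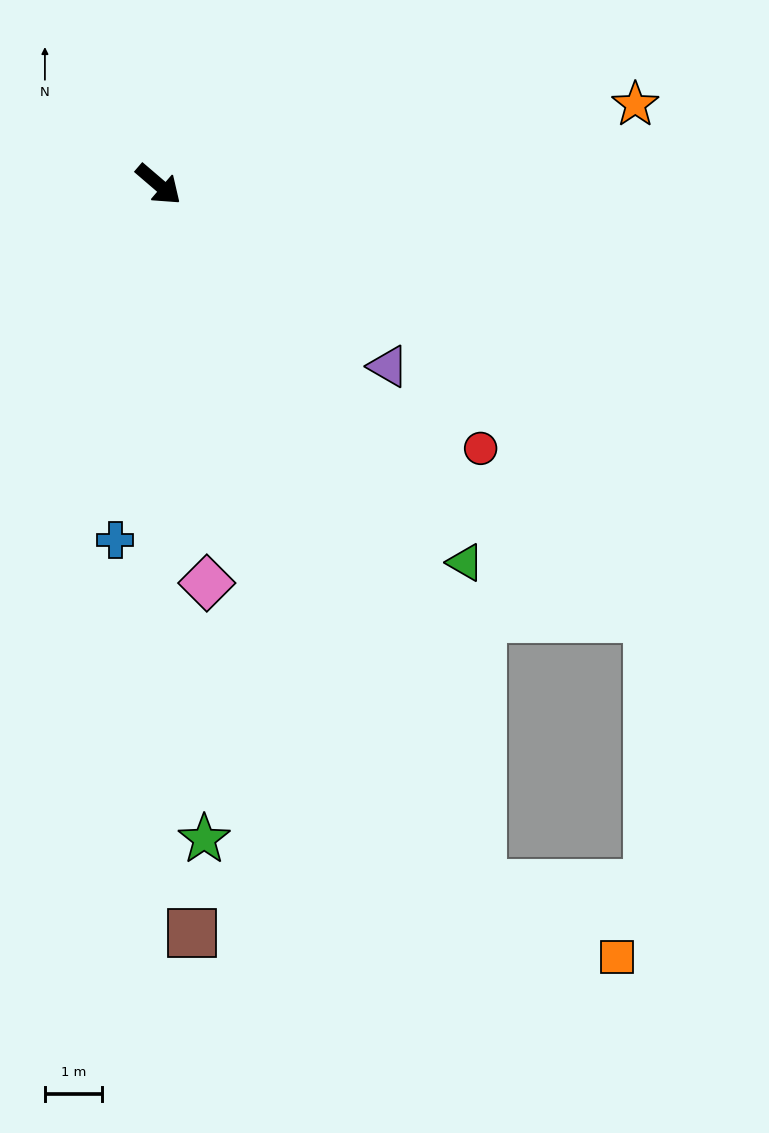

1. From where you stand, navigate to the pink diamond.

turn right 43°, forward 7.0 m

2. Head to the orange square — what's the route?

blocked — turn right 25°, forward 13.5 m, then turn left 37°, forward 2.7 m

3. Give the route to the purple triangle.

turn left 2°, forward 5.1 m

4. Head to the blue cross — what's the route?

turn right 56°, forward 6.2 m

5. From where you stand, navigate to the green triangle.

turn right 10°, forward 8.5 m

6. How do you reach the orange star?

turn left 50°, forward 8.4 m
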